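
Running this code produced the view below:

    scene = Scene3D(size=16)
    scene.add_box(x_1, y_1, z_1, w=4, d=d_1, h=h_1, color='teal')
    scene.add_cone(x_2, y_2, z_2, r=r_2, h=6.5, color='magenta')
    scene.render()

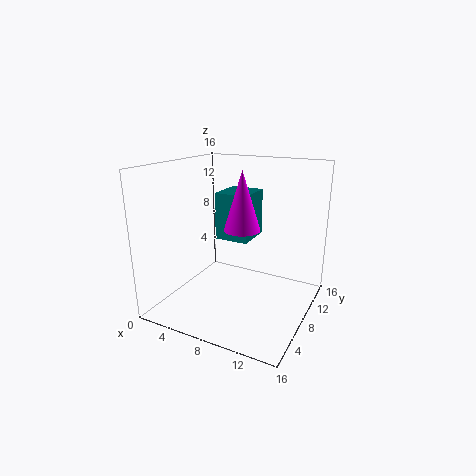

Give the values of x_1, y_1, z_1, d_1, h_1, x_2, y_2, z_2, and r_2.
x_1 = 4.5
y_1 = 9
z_1 = 7
d_1 = 4.5
h_1 = 5.5
x_2 = 8.5
y_2 = 8
z_2 = 9
r_2 = 2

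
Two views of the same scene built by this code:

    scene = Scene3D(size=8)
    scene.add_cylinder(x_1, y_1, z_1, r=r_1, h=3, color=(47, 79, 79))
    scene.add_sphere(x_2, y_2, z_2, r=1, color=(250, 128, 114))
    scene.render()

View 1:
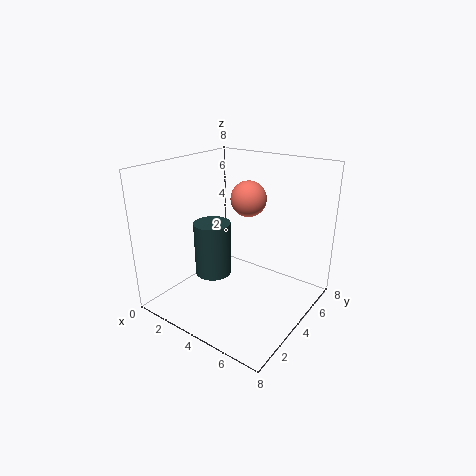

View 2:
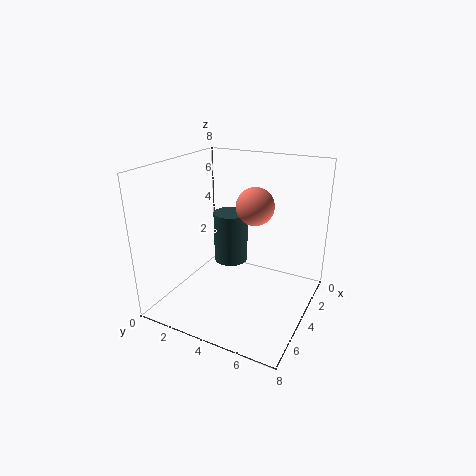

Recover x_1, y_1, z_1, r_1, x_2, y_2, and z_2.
x_1 = 3
y_1 = 3
z_1 = 2
r_1 = 1
x_2 = 4
y_2 = 5
z_2 = 6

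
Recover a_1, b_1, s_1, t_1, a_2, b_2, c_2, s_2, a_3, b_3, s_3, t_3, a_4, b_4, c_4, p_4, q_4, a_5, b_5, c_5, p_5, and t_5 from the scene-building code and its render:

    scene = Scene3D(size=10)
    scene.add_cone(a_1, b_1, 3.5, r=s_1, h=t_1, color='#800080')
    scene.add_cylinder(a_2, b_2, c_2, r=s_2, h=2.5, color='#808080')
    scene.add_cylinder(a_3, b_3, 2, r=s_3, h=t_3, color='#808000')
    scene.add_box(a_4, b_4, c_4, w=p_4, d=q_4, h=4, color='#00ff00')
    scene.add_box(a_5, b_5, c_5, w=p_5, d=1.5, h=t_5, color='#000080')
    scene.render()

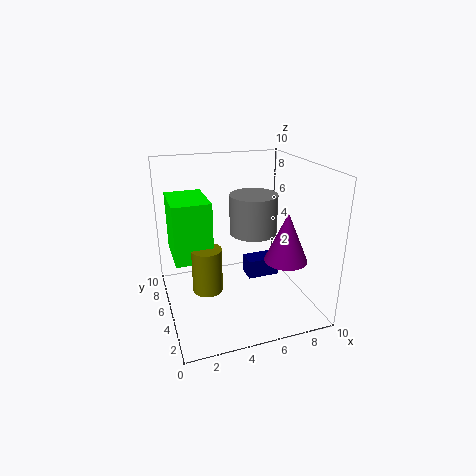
a_1 = 8; b_1 = 3.5; s_1 = 1.5; t_1 = 3.5; a_2 = 5.5; b_2 = 3.5; c_2 = 6; s_2 = 1.5; a_3 = 2.5; b_3 = 4; s_3 = 1; t_3 = 3; a_4 = 0.5; b_4 = 4; c_4 = 4; p_4 = 2.5; q_4 = 3.5; a_5 = 6.5; b_5 = 6.5; c_5 = 0.5; p_5 = 2.5; t_5 = 1.5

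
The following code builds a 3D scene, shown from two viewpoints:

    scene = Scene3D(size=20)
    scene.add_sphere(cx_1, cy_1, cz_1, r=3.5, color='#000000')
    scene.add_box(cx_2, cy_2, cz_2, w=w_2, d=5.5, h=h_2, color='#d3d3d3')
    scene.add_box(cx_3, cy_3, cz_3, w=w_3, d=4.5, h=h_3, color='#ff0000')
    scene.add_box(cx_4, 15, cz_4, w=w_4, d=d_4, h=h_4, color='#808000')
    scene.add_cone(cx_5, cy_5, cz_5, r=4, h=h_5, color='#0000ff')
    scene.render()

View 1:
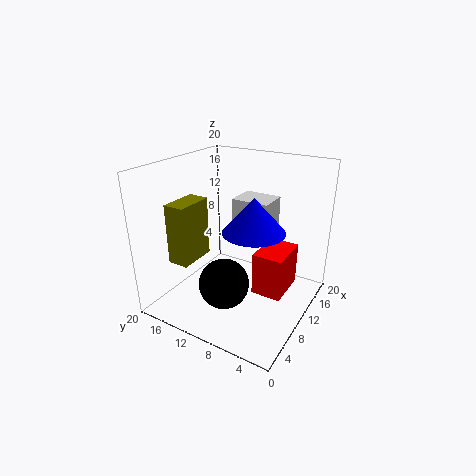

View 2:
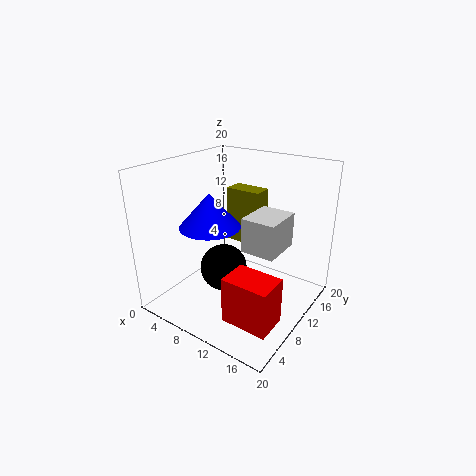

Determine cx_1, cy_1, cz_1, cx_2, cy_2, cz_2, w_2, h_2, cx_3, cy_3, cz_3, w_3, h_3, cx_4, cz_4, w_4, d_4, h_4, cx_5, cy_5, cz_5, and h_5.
cx_1 = 7
cy_1 = 10.5
cz_1 = 4
cx_2 = 12.5
cy_2 = 7
cz_2 = 10
w_2 = 4.5
h_2 = 4.5
cx_3 = 11.5
cy_3 = 4
cz_3 = 0.5
w_3 = 6.5
h_3 = 6.5
cx_4 = 4.5
cz_4 = 6.5
w_4 = 5.5
d_4 = 3
h_4 = 8.5
cx_5 = 8
cy_5 = 6.5
cz_5 = 12.5
h_5 = 4.5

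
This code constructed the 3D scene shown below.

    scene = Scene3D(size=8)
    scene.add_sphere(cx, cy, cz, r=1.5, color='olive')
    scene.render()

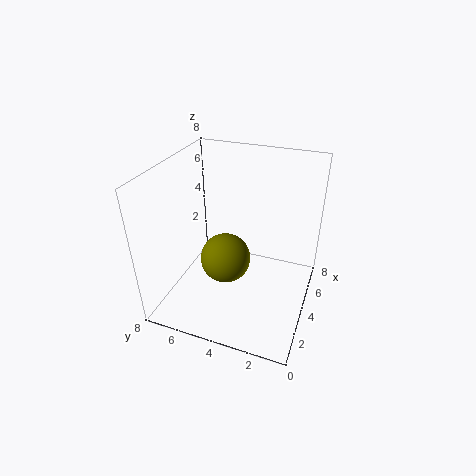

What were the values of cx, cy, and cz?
cx = 4.5
cy = 5
cz = 2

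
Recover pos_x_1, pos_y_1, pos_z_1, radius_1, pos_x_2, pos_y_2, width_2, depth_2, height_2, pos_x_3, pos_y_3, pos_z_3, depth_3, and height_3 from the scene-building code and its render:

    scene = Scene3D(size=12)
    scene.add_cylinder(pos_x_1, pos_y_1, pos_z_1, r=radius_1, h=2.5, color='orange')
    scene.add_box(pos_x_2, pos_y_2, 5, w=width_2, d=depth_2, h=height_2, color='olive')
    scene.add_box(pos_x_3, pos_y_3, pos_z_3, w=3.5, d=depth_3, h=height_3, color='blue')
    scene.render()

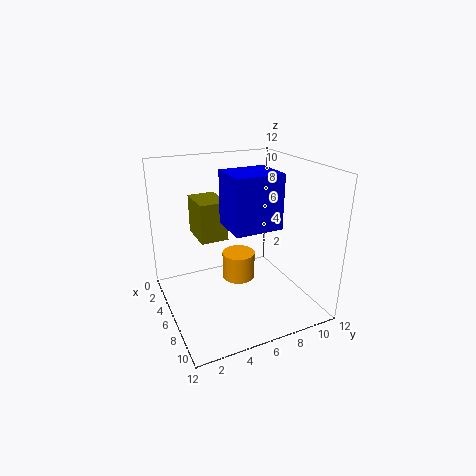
pos_x_1 = 4; pos_y_1 = 7; pos_z_1 = 1; radius_1 = 1.5; pos_x_2 = 0.5; pos_y_2 = 3.5; width_2 = 3.5; depth_2 = 2.5; height_2 = 3.5; pos_x_3 = 4.5; pos_y_3 = 5; pos_z_3 = 7; depth_3 = 4; height_3 = 4.5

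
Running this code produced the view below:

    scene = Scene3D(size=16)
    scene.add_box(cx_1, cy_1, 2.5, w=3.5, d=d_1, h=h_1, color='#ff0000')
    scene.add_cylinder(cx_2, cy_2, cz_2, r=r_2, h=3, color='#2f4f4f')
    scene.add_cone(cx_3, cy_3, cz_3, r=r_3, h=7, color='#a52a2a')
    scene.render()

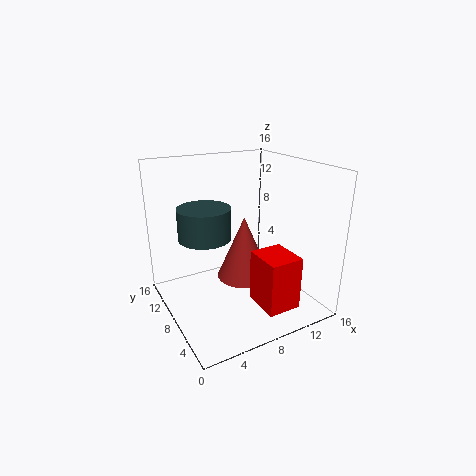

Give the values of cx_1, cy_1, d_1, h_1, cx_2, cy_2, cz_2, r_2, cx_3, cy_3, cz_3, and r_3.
cx_1 = 7.5
cy_1 = 0.5
d_1 = 4
h_1 = 5.5
cx_2 = 3
cy_2 = 5.5
cz_2 = 10
r_2 = 2.5
cx_3 = 8.5
cy_3 = 7.5
cz_3 = 3.5
r_3 = 3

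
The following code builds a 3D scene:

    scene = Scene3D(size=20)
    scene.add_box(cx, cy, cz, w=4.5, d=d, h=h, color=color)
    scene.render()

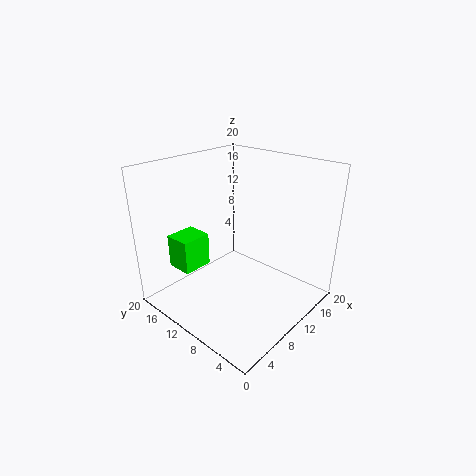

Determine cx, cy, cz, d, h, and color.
cx = 5
cy = 15.5
cz = 4
d = 4
h = 5
color = 'lime'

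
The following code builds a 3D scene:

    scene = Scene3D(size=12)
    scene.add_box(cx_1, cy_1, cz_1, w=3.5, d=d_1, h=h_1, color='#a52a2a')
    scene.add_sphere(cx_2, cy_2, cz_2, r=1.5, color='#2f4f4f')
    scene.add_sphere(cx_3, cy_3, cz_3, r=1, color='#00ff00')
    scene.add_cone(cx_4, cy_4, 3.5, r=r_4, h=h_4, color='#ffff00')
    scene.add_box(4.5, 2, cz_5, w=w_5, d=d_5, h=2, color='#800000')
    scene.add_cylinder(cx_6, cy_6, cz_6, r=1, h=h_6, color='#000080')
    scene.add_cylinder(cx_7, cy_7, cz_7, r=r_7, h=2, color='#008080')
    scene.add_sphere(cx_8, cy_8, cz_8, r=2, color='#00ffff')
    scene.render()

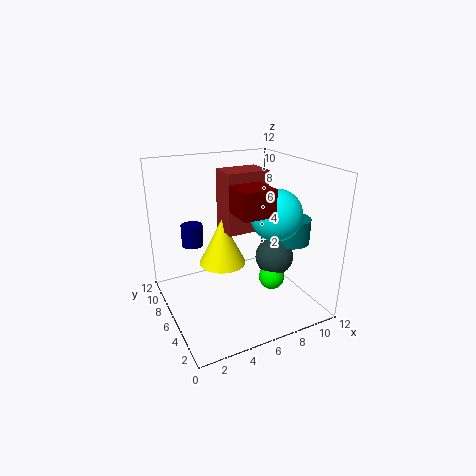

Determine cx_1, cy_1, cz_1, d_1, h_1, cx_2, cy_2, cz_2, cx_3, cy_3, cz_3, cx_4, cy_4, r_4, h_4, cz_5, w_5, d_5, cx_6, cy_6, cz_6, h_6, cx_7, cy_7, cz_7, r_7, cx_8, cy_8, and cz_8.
cx_1 = 5, cy_1 = 5.5, cz_1 = 6.5, d_1 = 2.5, h_1 = 5, cx_2 = 8, cy_2 = 3.5, cz_2 = 5, cx_3 = 7.5, cy_3 = 3, cz_3 = 3.5, cx_4 = 5, cy_4 = 7, r_4 = 2, h_4 = 4, cz_5 = 9, w_5 = 2.5, d_5 = 2.5, cx_6 = 3.5, cy_6 = 10.5, cz_6 = 4, h_6 = 2, cx_7 = 9.5, cy_7 = 3.5, cz_7 = 6, r_7 = 1.5, cx_8 = 8, cy_8 = 3.5, cz_8 = 8.5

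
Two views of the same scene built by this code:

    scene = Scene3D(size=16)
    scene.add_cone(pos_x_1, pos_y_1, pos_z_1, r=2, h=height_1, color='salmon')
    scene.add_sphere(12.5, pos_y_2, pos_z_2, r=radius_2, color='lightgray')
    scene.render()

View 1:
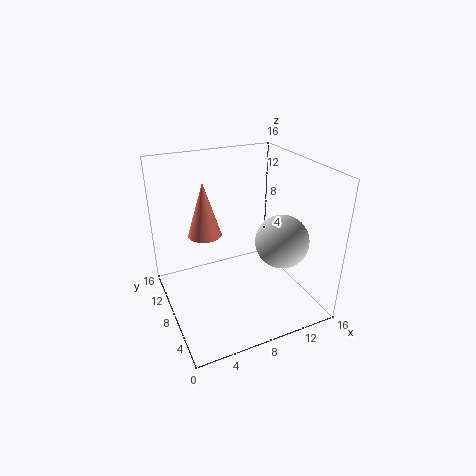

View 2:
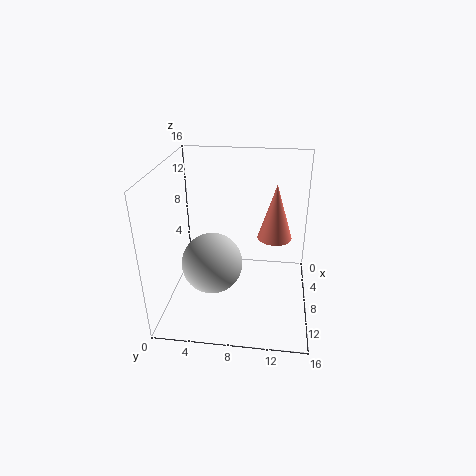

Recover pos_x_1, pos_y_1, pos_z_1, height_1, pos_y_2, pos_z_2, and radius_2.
pos_x_1 = 5.5
pos_y_1 = 12
pos_z_1 = 7
height_1 = 6.5
pos_y_2 = 6
pos_z_2 = 7.5
radius_2 = 3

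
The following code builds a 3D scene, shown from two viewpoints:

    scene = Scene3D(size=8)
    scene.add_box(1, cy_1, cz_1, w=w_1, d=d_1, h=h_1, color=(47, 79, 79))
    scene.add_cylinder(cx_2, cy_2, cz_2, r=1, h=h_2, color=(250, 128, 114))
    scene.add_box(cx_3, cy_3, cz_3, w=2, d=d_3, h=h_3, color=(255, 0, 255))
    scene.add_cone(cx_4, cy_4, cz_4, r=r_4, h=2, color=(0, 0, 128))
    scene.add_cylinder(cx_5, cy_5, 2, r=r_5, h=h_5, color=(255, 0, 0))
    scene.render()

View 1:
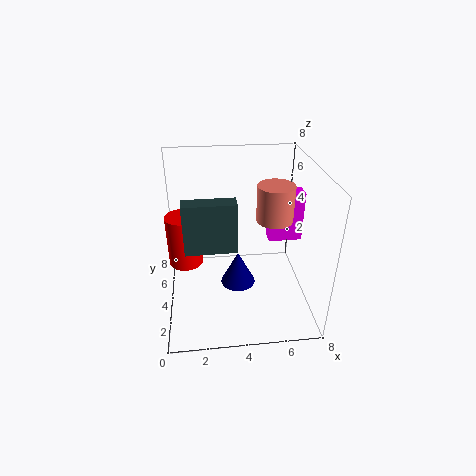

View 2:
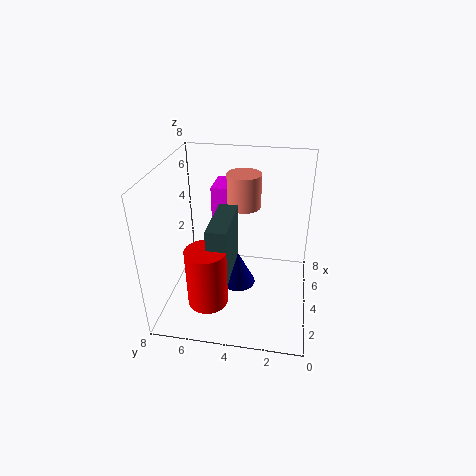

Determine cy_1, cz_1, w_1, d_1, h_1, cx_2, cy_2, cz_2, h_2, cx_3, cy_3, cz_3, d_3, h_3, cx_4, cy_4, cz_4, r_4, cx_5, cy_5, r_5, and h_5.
cy_1 = 4, cz_1 = 3, w_1 = 3, d_1 = 1, h_1 = 3, cx_2 = 6, cy_2 = 4, cz_2 = 5, h_2 = 2, cx_3 = 6, cy_3 = 5, cz_3 = 3, d_3 = 1, h_3 = 3, cx_4 = 4, cy_4 = 4, cz_4 = 1, r_4 = 1, cx_5 = 1, cy_5 = 5, r_5 = 1, h_5 = 3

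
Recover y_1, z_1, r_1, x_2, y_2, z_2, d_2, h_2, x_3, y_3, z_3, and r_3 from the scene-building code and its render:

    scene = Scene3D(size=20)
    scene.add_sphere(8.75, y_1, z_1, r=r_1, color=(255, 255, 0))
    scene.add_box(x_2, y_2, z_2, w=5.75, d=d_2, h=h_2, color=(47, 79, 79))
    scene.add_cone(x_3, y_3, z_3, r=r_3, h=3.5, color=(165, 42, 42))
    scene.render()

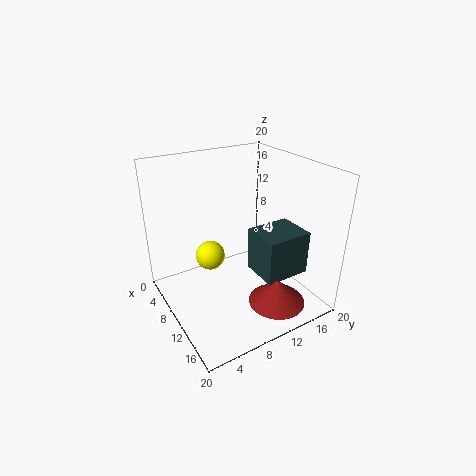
y_1 = 6.25; z_1 = 7.75; r_1 = 2; x_2 = 8.75; y_2 = 12.5; z_2 = 3.75; d_2 = 6.75; h_2 = 6.5; x_3 = 15; y_3 = 13.5; z_3 = 1; r_3 = 4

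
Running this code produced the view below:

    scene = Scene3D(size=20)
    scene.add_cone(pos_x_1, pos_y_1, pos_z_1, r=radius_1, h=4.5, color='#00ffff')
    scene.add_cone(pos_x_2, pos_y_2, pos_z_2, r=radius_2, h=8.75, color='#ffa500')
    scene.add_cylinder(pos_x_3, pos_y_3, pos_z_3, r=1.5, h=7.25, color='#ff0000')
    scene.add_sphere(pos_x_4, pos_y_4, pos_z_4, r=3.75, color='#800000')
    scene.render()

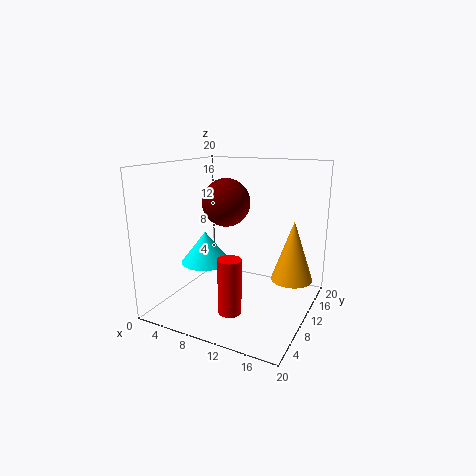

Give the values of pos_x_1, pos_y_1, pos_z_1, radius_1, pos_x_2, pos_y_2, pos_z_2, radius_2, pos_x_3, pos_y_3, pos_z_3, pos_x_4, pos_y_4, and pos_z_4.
pos_x_1 = 5.25
pos_y_1 = 9
pos_z_1 = 6
radius_1 = 3.5
pos_x_2 = 16.75
pos_y_2 = 14
pos_z_2 = 3.5
radius_2 = 3
pos_x_3 = 11.75
pos_y_3 = 4.25
pos_z_3 = 2
pos_x_4 = 5.25
pos_y_4 = 15.25
pos_z_4 = 13.5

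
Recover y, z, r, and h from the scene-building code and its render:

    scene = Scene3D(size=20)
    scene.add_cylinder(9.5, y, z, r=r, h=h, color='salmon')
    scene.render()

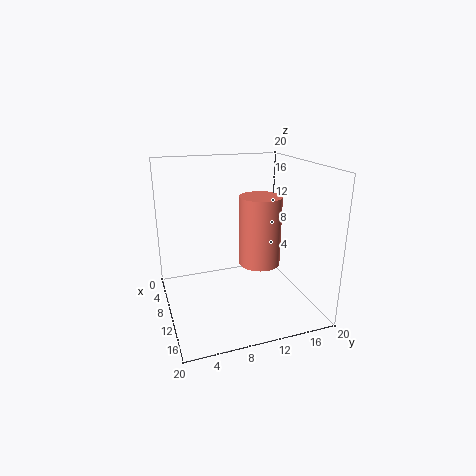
y = 13.5
z = 5.5
r = 3
h = 10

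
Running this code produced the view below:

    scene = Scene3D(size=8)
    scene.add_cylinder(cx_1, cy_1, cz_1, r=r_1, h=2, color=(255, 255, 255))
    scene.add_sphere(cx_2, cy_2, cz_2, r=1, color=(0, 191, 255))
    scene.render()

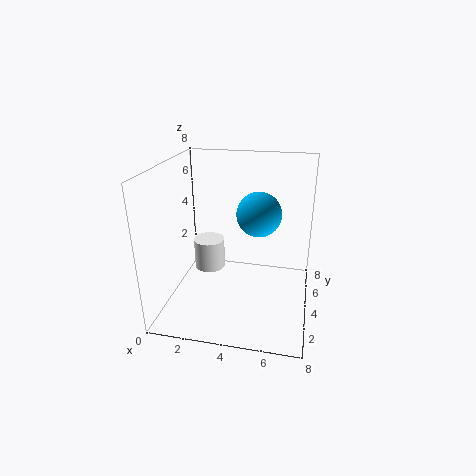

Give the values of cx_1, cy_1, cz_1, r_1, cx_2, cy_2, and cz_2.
cx_1 = 1.5, cy_1 = 6.5, cz_1 = 0.5, r_1 = 1, cx_2 = 5.5, cy_2 = 1.5, cz_2 = 6.5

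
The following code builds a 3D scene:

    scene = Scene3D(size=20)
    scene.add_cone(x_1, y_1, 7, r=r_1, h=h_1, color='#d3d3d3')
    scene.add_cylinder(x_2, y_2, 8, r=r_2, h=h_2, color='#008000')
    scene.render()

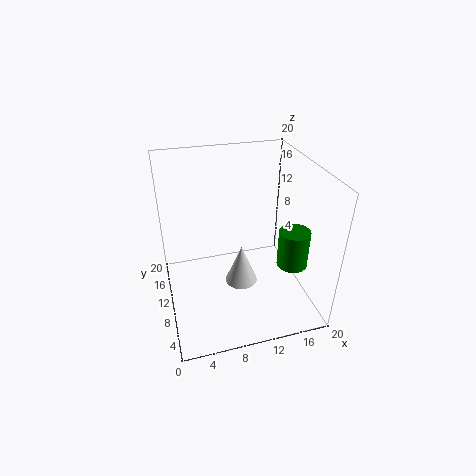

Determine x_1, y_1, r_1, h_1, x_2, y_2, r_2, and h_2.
x_1 = 9
y_1 = 5
r_1 = 2
h_1 = 5
x_2 = 16
y_2 = 5
r_2 = 2
h_2 = 5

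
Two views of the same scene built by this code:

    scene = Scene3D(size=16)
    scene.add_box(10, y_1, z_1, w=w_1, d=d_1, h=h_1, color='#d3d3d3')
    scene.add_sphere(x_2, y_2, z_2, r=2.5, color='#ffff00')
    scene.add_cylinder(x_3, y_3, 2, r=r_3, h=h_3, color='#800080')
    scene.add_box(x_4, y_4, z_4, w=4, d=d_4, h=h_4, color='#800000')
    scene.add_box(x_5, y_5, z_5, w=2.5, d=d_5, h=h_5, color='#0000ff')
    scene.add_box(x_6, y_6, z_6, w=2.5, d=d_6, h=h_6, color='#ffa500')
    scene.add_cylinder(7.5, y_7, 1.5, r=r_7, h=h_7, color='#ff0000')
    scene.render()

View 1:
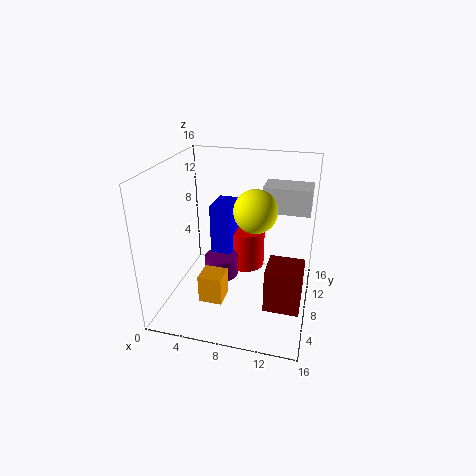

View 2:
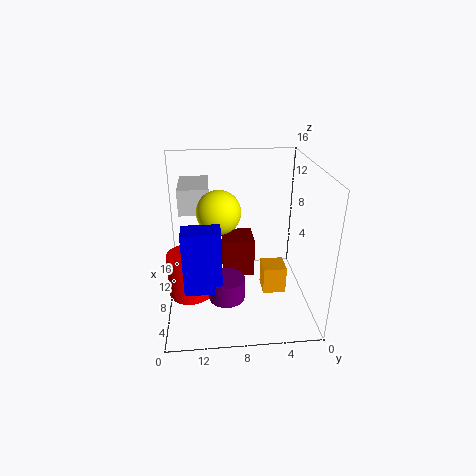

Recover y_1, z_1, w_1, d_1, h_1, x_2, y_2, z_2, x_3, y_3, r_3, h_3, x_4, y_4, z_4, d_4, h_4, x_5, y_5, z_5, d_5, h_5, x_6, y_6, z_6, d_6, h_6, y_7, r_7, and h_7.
y_1 = 11, z_1 = 10, w_1 = 5.5, d_1 = 3.5, h_1 = 3, x_2 = 9.5, y_2 = 10, z_2 = 10.5, x_3 = 5.5, y_3 = 9.5, r_3 = 2, h_3 = 2.5, x_4 = 11.5, y_4 = 5.5, z_4 = 0.5, d_4 = 4, h_4 = 5, x_5 = 4, y_5 = 10, z_5 = 3.5, d_5 = 4, h_5 = 7, x_6 = 5, y_6 = 3, z_6 = 2.5, d_6 = 2.5, h_6 = 3, y_7 = 13.5, r_7 = 2.5, h_7 = 5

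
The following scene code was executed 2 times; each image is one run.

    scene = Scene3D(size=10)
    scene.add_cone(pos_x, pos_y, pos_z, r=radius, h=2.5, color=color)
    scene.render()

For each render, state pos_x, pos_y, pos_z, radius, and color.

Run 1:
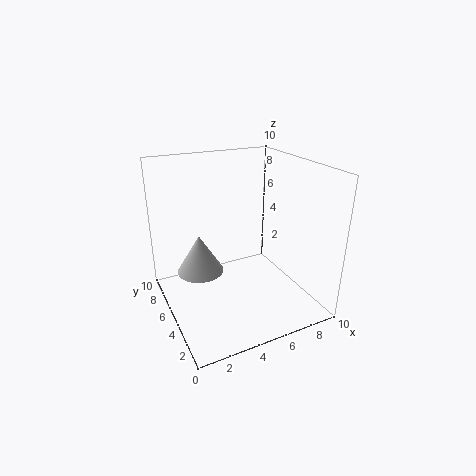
pos_x = 2
pos_y = 4.5
pos_z = 3.5
radius = 1.5
color = 'lightgray'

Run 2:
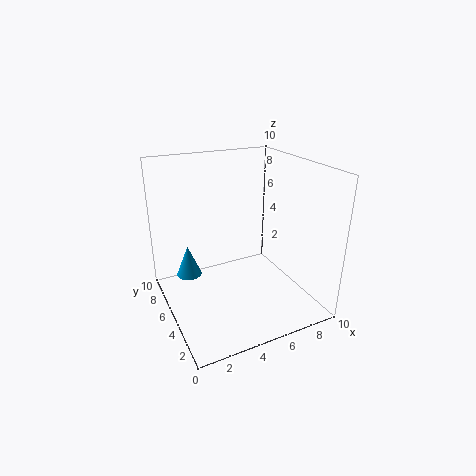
pos_x = 2.5
pos_y = 9
pos_z = 0.5
radius = 1
color = 'deepskyblue'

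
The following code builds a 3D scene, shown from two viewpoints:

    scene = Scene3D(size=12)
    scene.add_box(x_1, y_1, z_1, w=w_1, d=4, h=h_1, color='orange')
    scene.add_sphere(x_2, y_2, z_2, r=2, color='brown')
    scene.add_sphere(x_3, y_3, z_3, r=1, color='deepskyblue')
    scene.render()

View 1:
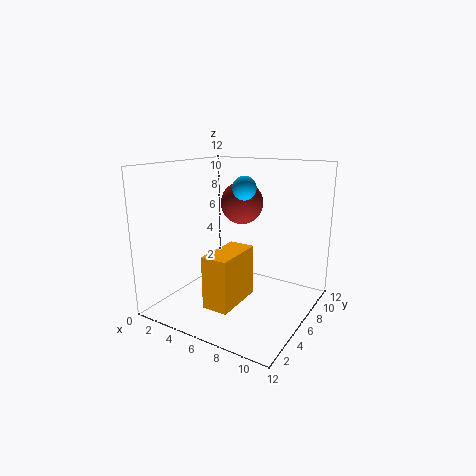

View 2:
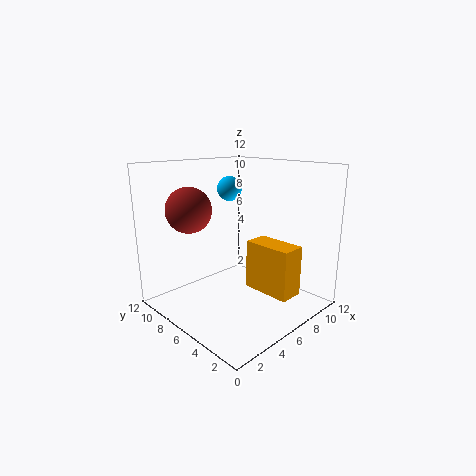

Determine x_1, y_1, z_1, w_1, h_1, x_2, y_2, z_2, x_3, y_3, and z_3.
x_1 = 6, y_1 = 1, z_1 = 2, w_1 = 2, h_1 = 4, x_2 = 4, y_2 = 10, z_2 = 8, x_3 = 6, y_3 = 7, z_3 = 10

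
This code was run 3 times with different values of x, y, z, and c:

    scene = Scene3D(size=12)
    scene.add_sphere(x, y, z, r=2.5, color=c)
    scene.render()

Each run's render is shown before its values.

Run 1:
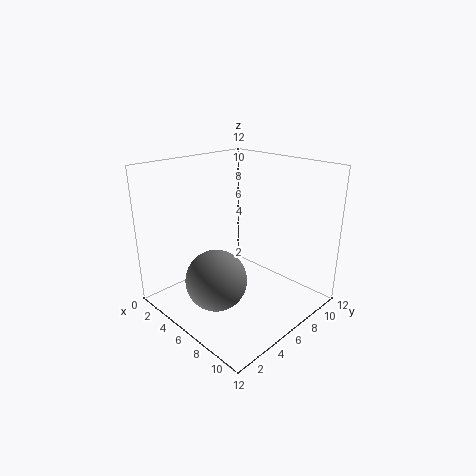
x = 6, y = 3.5, z = 3, c = 'gray'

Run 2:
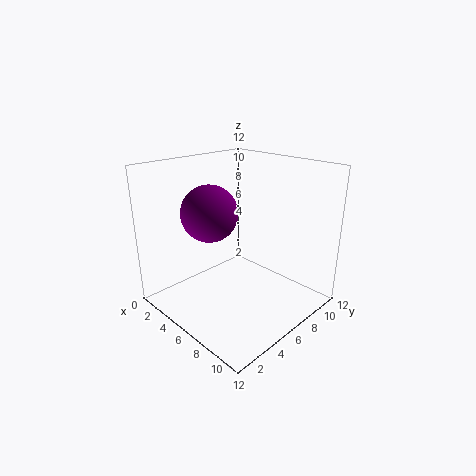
x = 3, y = 5.5, z = 7.5, c = 'purple'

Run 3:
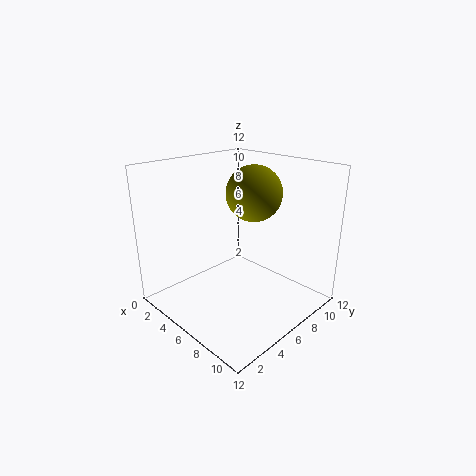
x = 5, y = 9, z = 9, c = 'olive'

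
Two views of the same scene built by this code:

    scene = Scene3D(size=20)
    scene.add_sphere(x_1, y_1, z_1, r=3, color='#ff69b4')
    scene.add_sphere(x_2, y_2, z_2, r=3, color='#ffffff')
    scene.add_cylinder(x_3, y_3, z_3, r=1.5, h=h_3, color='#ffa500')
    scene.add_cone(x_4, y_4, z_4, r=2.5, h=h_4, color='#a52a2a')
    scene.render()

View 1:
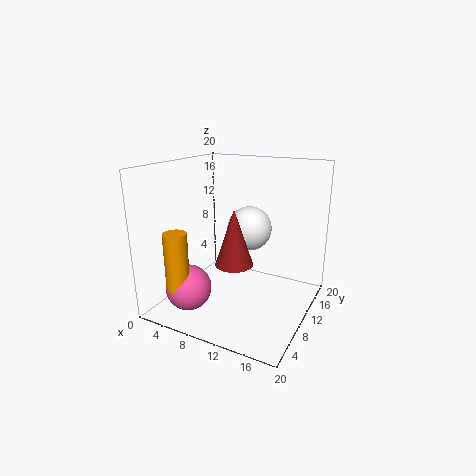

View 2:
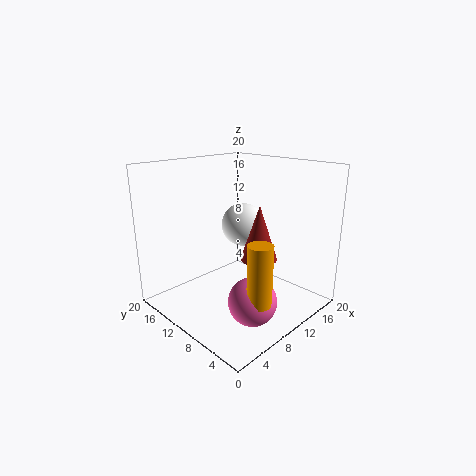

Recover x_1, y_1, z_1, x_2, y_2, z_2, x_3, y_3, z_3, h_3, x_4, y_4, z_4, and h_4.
x_1 = 6
y_1 = 3.5
z_1 = 4.5
x_2 = 11.5
y_2 = 10.5
z_2 = 11.5
x_3 = 5.5
y_3 = 2
z_3 = 5
h_3 = 7.5
x_4 = 11
y_4 = 7
z_4 = 7.5
h_4 = 7.5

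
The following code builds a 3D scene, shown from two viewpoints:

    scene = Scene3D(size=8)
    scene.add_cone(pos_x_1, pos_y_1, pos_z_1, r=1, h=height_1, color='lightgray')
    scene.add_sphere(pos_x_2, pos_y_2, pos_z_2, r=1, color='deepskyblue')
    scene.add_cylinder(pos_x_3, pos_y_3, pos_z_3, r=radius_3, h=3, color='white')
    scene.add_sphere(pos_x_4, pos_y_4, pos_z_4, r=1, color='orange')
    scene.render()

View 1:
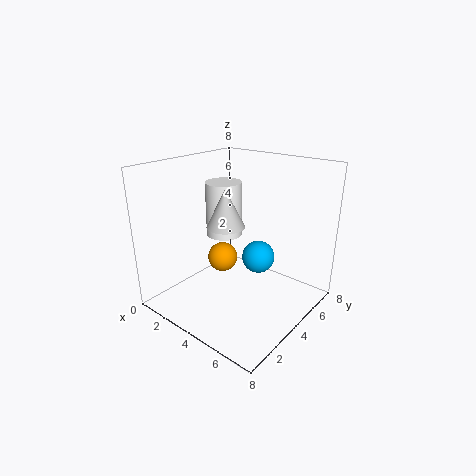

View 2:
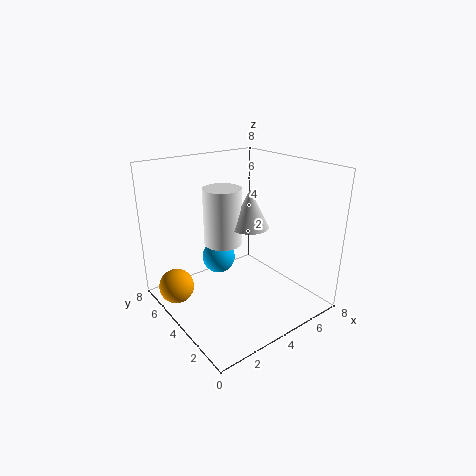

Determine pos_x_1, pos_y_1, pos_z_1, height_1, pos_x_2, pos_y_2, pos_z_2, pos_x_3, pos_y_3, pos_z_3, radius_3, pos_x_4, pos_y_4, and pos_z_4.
pos_x_1 = 4, pos_y_1 = 3, pos_z_1 = 5, height_1 = 2, pos_x_2 = 4, pos_y_2 = 6, pos_z_2 = 2, pos_x_3 = 3, pos_y_3 = 4, pos_z_3 = 4, radius_3 = 1, pos_x_4 = 1, pos_y_4 = 6, pos_z_4 = 1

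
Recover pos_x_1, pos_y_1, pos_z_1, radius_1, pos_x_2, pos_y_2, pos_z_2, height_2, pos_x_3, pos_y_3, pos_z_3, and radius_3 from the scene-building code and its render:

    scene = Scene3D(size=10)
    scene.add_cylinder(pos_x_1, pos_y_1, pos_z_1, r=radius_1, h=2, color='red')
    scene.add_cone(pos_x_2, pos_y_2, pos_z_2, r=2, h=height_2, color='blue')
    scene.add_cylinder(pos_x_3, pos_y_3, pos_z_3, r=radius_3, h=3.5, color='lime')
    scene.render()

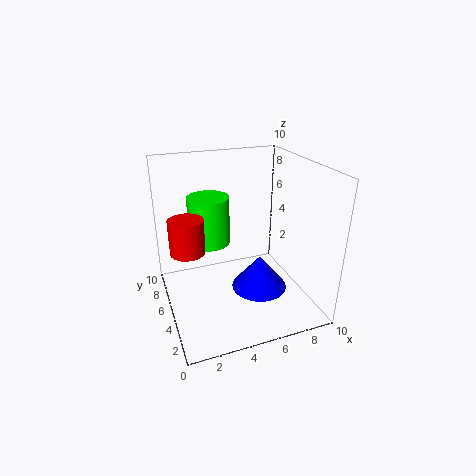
pos_x_1 = 1, pos_y_1 = 2.5, pos_z_1 = 6, radius_1 = 1, pos_x_2 = 6.5, pos_y_2 = 4.5, pos_z_2 = 1, height_2 = 2.5, pos_x_3 = 3.5, pos_y_3 = 7, pos_z_3 = 4, radius_3 = 1.5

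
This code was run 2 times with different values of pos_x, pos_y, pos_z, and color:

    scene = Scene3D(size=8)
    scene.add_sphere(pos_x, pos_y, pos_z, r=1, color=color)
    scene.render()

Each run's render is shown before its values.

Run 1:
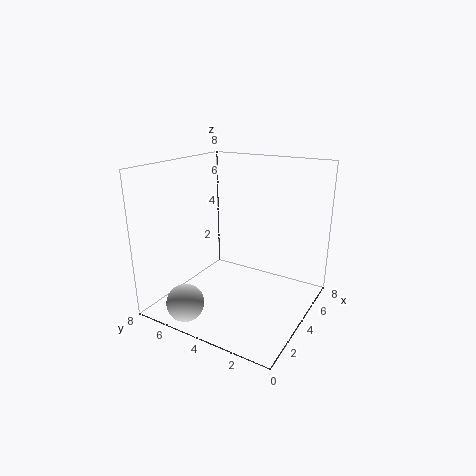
pos_x = 1
pos_y = 5.5
pos_z = 1
color = 'lightgray'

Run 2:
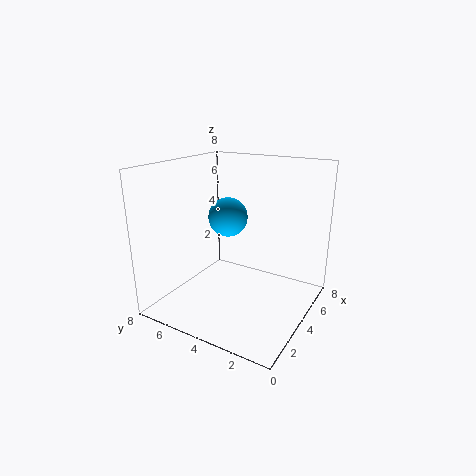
pos_x = 3
pos_y = 4
pos_z = 5.5
color = 'deepskyblue'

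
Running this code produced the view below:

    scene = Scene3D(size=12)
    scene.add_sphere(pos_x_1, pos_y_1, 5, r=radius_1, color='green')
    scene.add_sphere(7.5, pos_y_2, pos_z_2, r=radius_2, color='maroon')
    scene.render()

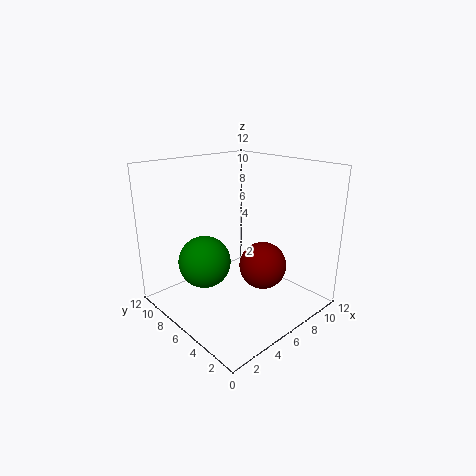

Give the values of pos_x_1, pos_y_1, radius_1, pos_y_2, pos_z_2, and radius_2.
pos_x_1 = 2.5, pos_y_1 = 6, radius_1 = 2, pos_y_2 = 4.5, pos_z_2 = 3.5, radius_2 = 2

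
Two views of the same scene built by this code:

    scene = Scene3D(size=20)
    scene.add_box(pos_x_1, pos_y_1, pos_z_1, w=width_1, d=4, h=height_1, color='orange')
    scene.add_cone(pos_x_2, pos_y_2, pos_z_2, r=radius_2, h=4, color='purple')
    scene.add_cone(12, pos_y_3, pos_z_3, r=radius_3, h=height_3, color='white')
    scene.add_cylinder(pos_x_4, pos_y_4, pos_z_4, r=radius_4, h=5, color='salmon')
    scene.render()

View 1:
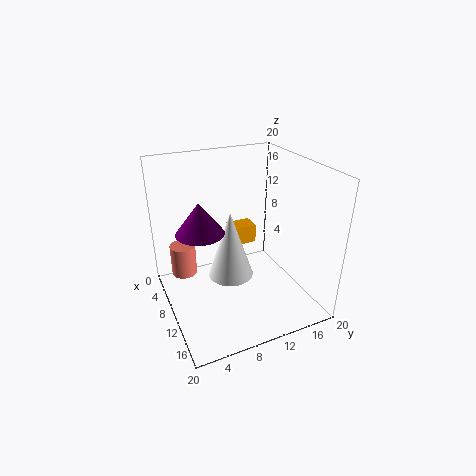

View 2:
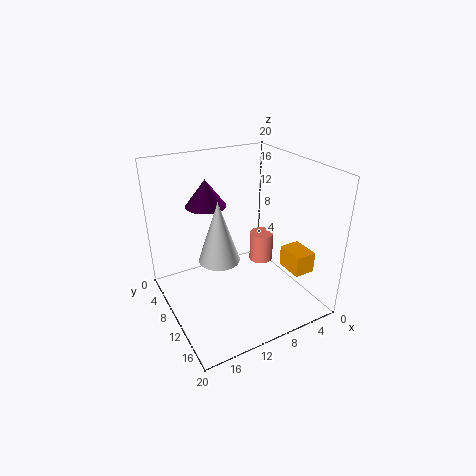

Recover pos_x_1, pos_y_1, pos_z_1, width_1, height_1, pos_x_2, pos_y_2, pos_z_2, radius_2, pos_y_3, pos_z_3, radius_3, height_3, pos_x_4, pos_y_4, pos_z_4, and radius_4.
pos_x_1 = 1
pos_y_1 = 12
pos_z_1 = 5
width_1 = 3
height_1 = 3
pos_x_2 = 12
pos_y_2 = 4
pos_z_2 = 13
radius_2 = 3
pos_y_3 = 8
pos_z_3 = 6
radius_3 = 3
height_3 = 9
pos_x_4 = 2
pos_y_4 = 4
pos_z_4 = 1
radius_4 = 2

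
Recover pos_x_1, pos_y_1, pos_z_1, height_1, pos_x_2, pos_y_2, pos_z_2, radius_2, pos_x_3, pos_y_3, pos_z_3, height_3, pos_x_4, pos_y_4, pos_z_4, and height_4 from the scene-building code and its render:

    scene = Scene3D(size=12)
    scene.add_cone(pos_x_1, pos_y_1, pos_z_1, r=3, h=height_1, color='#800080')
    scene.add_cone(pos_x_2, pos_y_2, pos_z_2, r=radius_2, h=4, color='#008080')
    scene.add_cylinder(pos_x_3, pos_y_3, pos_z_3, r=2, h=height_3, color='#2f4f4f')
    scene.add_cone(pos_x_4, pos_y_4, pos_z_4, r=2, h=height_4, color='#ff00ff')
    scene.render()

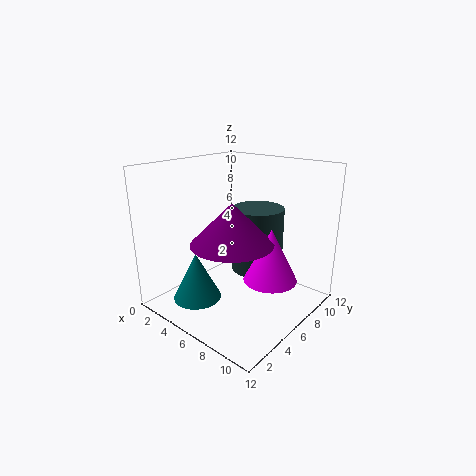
pos_x_1 = 8, pos_y_1 = 3, pos_z_1 = 7, height_1 = 3, pos_x_2 = 4, pos_y_2 = 3, pos_z_2 = 1, radius_2 = 2, pos_x_3 = 8, pos_y_3 = 6, pos_z_3 = 4, height_3 = 5, pos_x_4 = 10, pos_y_4 = 5, pos_z_4 = 4, height_4 = 4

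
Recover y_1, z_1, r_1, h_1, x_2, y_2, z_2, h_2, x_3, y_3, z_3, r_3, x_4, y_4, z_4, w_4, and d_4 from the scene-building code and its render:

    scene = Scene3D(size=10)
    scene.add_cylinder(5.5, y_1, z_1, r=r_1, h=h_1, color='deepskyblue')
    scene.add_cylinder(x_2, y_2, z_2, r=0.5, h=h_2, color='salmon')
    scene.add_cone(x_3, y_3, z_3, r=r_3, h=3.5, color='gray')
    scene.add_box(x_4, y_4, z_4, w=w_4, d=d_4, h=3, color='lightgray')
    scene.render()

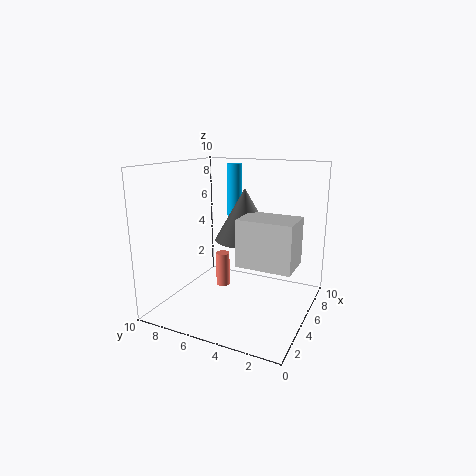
y_1 = 5.5; z_1 = 5; r_1 = 0.5; h_1 = 5; x_2 = 5.5; y_2 = 6.5; z_2 = 1; h_2 = 2.5; x_3 = 5; y_3 = 4.5; z_3 = 5; r_3 = 2; x_4 = 2.5; y_4 = 0.5; z_4 = 4; w_4 = 2.5; d_4 = 3.5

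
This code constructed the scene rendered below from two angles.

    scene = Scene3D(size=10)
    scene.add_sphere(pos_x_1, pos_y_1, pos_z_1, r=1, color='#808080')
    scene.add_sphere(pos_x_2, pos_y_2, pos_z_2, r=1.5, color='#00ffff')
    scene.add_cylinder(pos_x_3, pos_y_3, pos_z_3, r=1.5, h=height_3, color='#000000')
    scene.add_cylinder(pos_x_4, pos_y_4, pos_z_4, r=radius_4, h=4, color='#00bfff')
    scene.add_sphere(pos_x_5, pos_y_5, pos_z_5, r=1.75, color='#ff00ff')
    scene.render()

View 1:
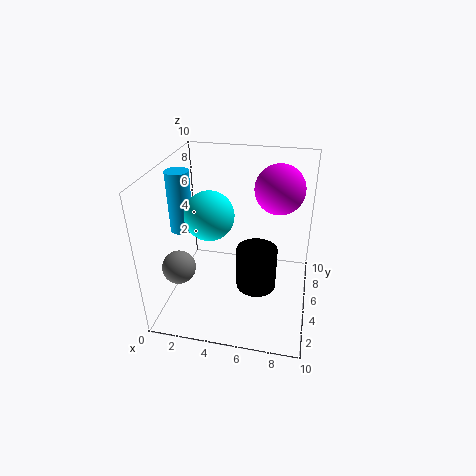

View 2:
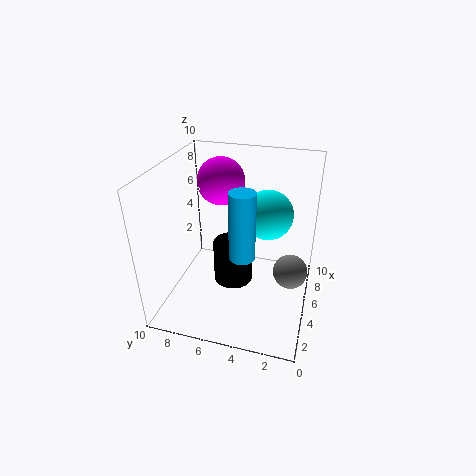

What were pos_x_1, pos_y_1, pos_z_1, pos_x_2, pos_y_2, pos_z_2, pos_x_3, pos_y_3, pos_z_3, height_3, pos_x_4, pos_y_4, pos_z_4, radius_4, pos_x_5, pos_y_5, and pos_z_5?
pos_x_1 = 2.25
pos_y_1 = 1
pos_z_1 = 5
pos_x_2 = 3.75
pos_y_2 = 2.75
pos_z_2 = 7.75
pos_x_3 = 6.25
pos_y_3 = 5.75
pos_z_3 = 0.5
height_3 = 3.25
pos_x_4 = 1.5
pos_y_4 = 3.75
pos_z_4 = 6
radius_4 = 0.75
pos_x_5 = 7.5
pos_y_5 = 7
pos_z_5 = 8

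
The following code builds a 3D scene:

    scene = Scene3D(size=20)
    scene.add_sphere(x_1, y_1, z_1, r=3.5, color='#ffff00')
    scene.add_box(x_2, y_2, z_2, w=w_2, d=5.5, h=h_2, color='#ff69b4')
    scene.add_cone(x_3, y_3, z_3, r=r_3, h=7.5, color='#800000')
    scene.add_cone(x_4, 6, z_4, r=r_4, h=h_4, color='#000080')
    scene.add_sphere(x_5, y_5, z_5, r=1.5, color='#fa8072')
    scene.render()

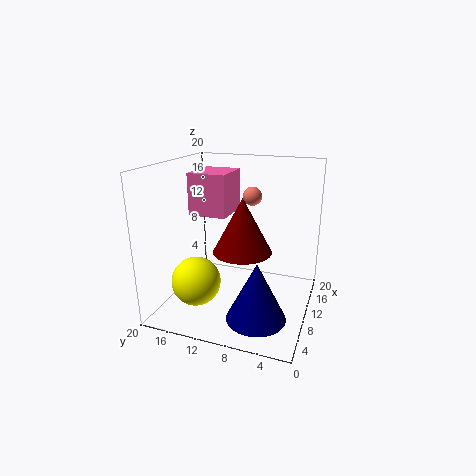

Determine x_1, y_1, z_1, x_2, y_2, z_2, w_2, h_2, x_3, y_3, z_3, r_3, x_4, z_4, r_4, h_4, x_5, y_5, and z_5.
x_1 = 7.5
y_1 = 15.5
z_1 = 3.5
x_2 = 10
y_2 = 12
z_2 = 12.5
w_2 = 6.5
h_2 = 6
x_3 = 9
y_3 = 9
z_3 = 8.5
r_3 = 4
x_4 = 6
z_4 = 0.5
r_4 = 4
h_4 = 8
x_5 = 18
y_5 = 10.5
z_5 = 14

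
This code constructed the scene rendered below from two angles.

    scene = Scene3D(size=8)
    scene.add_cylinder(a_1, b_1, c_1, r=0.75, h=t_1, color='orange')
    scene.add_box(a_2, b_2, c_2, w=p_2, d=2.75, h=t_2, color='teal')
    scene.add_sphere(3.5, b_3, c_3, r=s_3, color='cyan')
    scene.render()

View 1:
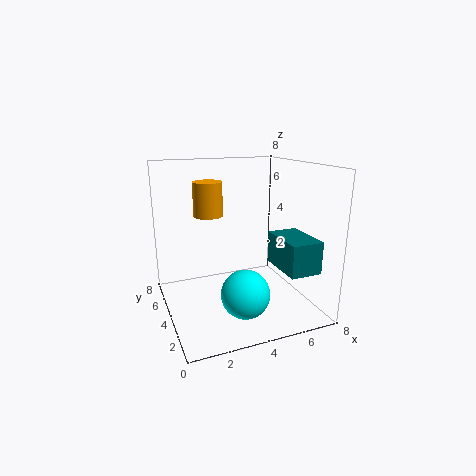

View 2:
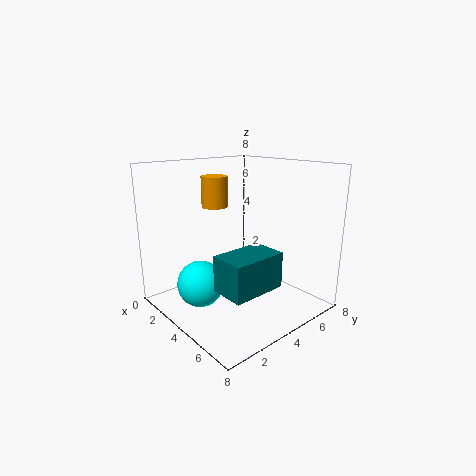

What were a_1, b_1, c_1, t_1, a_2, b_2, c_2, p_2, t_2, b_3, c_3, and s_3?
a_1 = 2.25
b_1 = 3.75
c_1 = 5.5
t_1 = 1.75
a_2 = 5.75
b_2 = 1
c_2 = 2.5
p_2 = 1.75
t_2 = 1.75
b_3 = 1.75
c_3 = 1.75
s_3 = 1.25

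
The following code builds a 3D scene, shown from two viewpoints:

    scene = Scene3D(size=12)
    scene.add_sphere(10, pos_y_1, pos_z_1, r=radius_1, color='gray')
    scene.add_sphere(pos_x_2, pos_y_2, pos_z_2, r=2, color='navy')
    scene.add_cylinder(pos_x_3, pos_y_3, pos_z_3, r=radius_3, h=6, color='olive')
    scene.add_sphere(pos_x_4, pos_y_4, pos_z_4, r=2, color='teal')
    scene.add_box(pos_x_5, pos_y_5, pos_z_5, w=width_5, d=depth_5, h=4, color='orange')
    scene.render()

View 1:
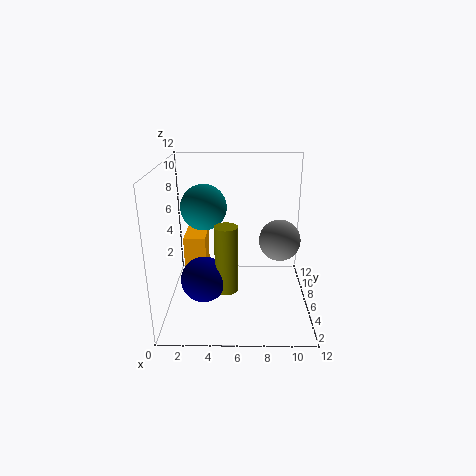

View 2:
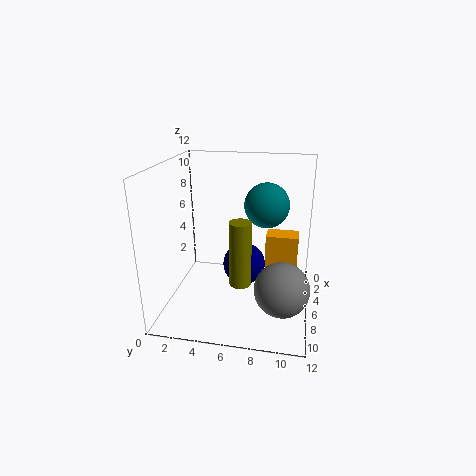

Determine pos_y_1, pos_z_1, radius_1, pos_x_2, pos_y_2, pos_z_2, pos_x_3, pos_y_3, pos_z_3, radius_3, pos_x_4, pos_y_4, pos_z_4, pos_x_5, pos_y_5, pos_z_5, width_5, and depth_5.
pos_y_1 = 10, pos_z_1 = 4, radius_1 = 2, pos_x_2 = 3, pos_y_2 = 6, pos_z_2 = 2, pos_x_3 = 5, pos_y_3 = 6, pos_z_3 = 1, radius_3 = 1, pos_x_4 = 3, pos_y_4 = 8, pos_z_4 = 8, pos_x_5 = 1, pos_y_5 = 8, pos_z_5 = 1, width_5 = 2, depth_5 = 3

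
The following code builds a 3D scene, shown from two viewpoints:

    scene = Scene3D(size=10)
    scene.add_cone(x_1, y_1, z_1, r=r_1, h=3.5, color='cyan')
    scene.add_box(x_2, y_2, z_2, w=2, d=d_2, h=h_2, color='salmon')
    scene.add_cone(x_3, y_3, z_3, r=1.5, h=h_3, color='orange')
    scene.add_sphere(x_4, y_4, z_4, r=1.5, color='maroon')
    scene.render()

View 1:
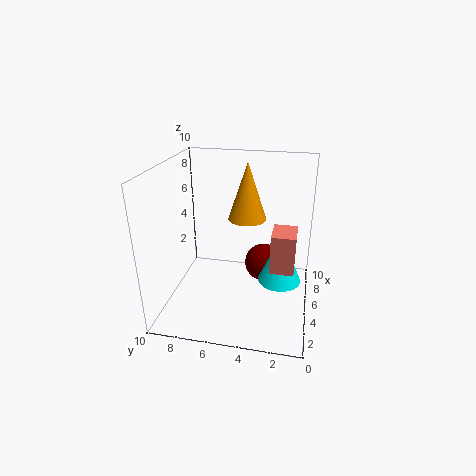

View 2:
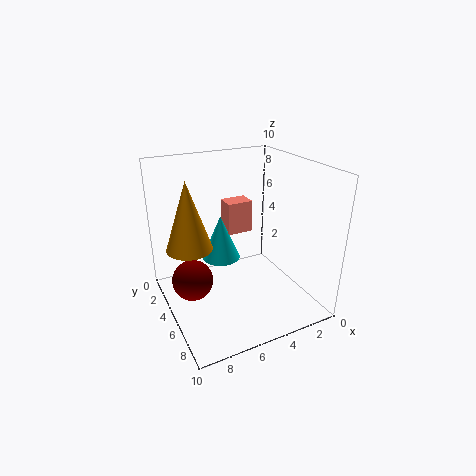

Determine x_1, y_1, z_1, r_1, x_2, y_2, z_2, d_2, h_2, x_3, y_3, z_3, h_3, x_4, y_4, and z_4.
x_1 = 5
y_1 = 2
z_1 = 2
r_1 = 1.5
x_2 = 2.5
y_2 = 1
z_2 = 4
d_2 = 1.5
h_2 = 2.5
x_3 = 8.5
y_3 = 5
z_3 = 5
h_3 = 4.5
x_4 = 8
y_4 = 3.5
z_4 = 1.5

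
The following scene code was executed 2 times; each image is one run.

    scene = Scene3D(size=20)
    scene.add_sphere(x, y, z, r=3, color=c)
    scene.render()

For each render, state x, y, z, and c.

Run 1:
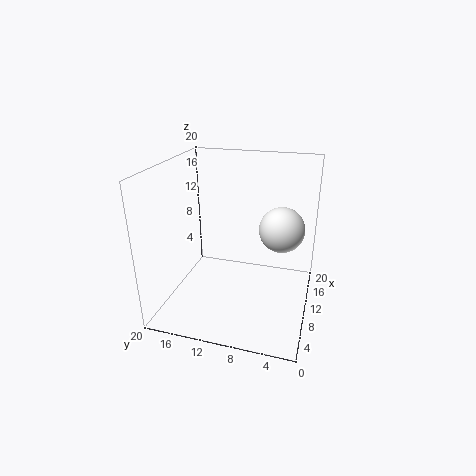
x = 10, y = 4, z = 12, c = 'white'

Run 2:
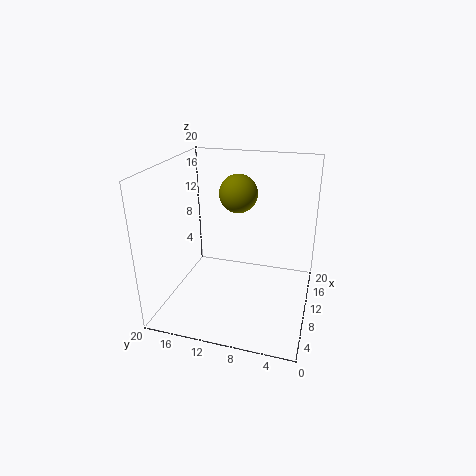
x = 17, y = 12, z = 14, c = 'olive'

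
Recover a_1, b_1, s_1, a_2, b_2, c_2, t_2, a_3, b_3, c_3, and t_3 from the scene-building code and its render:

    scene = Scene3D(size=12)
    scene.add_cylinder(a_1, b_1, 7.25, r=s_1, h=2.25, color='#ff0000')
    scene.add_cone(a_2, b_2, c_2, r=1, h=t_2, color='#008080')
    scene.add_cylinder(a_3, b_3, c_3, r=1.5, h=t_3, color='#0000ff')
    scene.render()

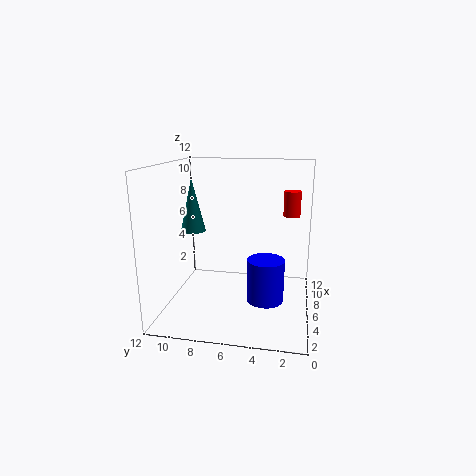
a_1 = 9.25; b_1 = 1.75; s_1 = 0.75; a_2 = 5; b_2 = 9.5; c_2 = 6.75; t_2 = 4.25; a_3 = 4.75; b_3 = 3.5; c_3 = 1.25; t_3 = 3.5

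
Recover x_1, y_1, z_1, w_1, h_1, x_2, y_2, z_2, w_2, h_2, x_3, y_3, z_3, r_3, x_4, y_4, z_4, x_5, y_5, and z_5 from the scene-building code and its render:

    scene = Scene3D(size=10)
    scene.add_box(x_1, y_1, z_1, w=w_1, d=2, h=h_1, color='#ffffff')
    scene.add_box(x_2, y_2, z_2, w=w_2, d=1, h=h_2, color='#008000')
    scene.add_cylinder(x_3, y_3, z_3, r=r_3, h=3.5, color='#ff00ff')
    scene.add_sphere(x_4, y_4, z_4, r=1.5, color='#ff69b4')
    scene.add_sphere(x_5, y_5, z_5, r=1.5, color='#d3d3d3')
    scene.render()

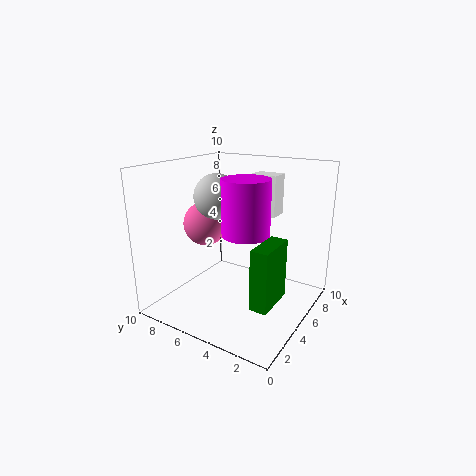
x_1 = 7.5; y_1 = 3.5; z_1 = 6; w_1 = 1.5; h_1 = 3; x_2 = 0.5; y_2 = 0.5; z_2 = 3; w_2 = 2.5; h_2 = 3.5; x_3 = 3.5; y_3 = 3.5; z_3 = 6; r_3 = 1.5; x_4 = 4; y_4 = 7; z_4 = 6; x_5 = 4; y_5 = 6; z_5 = 8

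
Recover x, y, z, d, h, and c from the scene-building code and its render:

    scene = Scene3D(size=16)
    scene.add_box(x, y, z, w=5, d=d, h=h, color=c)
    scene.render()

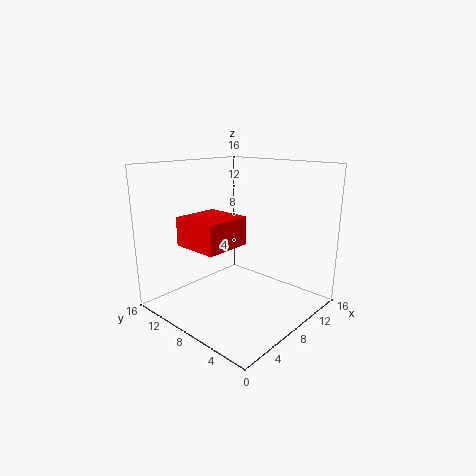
x = 2, y = 6, z = 8, d = 5, h = 3, c = 'red'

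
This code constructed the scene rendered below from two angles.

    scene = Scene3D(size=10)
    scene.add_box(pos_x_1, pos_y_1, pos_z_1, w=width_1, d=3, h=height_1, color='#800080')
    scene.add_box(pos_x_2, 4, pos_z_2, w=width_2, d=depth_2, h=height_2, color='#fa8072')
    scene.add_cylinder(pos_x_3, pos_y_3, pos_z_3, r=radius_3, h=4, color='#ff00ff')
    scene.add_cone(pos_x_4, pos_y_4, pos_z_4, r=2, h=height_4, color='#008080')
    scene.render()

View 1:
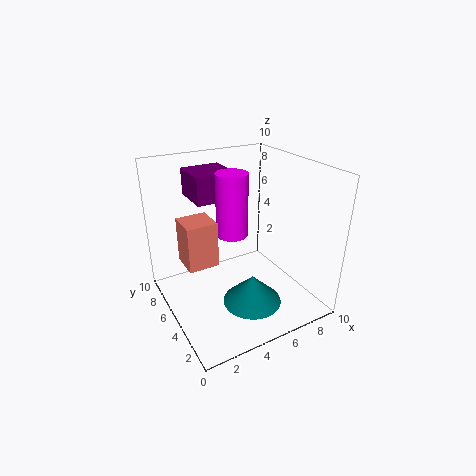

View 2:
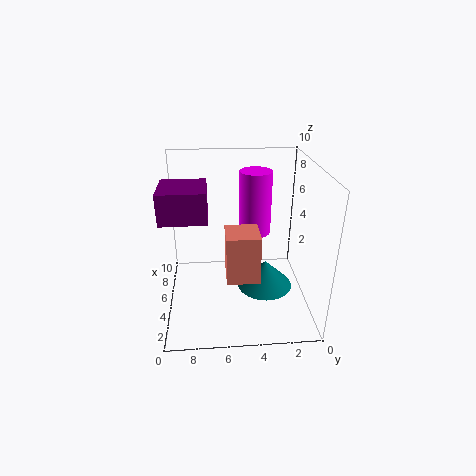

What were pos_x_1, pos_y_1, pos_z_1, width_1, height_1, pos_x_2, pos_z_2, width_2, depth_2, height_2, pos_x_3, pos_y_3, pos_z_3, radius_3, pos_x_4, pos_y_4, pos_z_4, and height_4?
pos_x_1 = 3; pos_y_1 = 7; pos_z_1 = 7; width_1 = 3; height_1 = 2; pos_x_2 = 1; pos_z_2 = 4; width_2 = 2; depth_2 = 2; height_2 = 3; pos_x_3 = 4; pos_y_3 = 4; pos_z_3 = 6; radius_3 = 1; pos_x_4 = 5; pos_y_4 = 3; pos_z_4 = 1; height_4 = 2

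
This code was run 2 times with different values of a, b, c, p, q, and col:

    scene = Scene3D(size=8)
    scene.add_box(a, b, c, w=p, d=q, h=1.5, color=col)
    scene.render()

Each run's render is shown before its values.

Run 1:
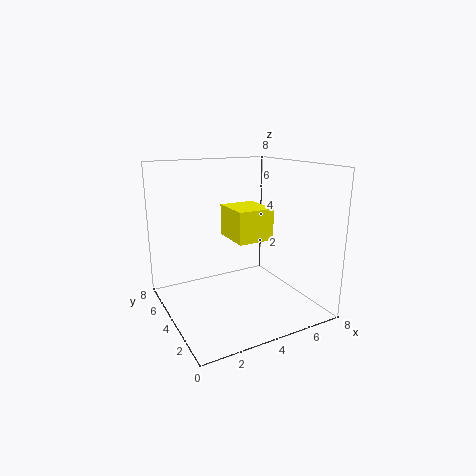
a = 2.5, b = 1, c = 4.75, p = 1.75, q = 2, col = 'yellow'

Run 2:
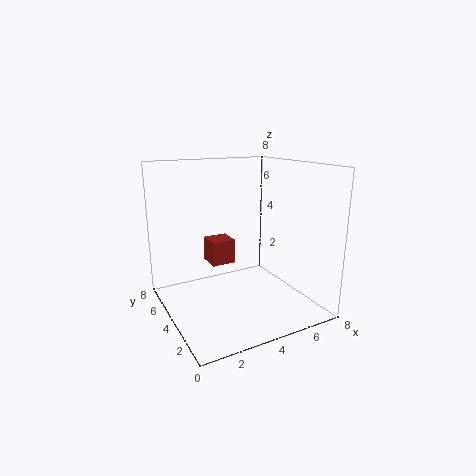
a = 3.25, b = 5.75, c = 1.75, p = 1.5, q = 1.5, col = 'brown'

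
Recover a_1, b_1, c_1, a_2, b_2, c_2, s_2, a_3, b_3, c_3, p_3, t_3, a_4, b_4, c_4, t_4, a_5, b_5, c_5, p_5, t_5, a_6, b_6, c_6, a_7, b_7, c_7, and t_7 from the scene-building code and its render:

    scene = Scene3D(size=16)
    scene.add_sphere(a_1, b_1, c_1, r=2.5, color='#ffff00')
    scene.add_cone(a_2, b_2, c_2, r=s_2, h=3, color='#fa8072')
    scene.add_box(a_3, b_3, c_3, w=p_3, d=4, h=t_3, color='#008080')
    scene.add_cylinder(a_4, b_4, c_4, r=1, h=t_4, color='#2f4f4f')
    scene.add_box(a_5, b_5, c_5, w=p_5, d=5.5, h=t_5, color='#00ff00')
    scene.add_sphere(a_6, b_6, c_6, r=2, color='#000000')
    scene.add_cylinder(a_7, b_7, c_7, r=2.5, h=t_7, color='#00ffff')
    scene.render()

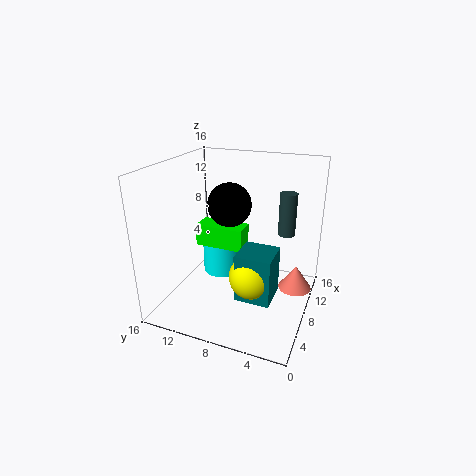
a_1 = 7
b_1 = 6
c_1 = 4
a_2 = 12
b_2 = 2
c_2 = 0.5
s_2 = 2
a_3 = 5.5
b_3 = 3.5
c_3 = 1.5
p_3 = 4
t_3 = 5.5
a_4 = 12
b_4 = 3.5
c_4 = 7.5
t_4 = 5
a_5 = 7.5
b_5 = 7.5
c_5 = 6.5
p_5 = 2.5
t_5 = 2.5
a_6 = 3.5
b_6 = 7
c_6 = 13.5
a_7 = 11.5
b_7 = 11.5
c_7 = 1.5
t_7 = 5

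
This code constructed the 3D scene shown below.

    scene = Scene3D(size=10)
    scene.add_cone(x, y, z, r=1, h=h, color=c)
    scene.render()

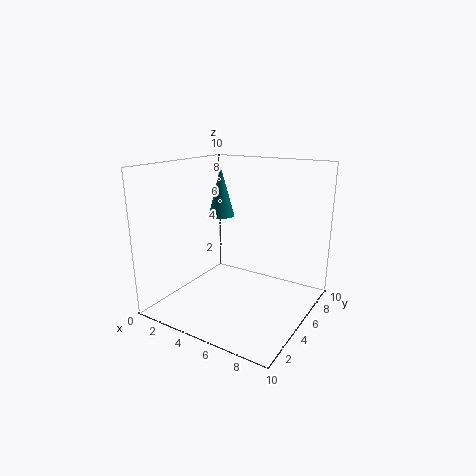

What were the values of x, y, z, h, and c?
x = 2.25; y = 7; z = 5.75; h = 3.75; c = 'teal'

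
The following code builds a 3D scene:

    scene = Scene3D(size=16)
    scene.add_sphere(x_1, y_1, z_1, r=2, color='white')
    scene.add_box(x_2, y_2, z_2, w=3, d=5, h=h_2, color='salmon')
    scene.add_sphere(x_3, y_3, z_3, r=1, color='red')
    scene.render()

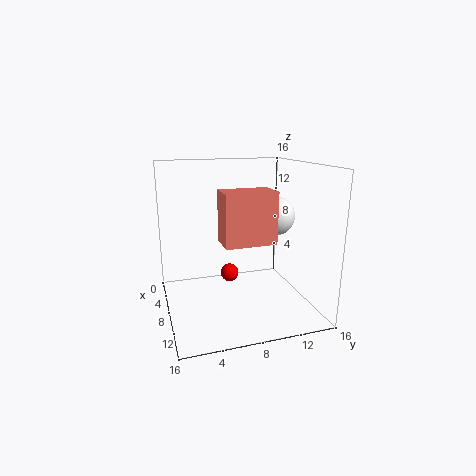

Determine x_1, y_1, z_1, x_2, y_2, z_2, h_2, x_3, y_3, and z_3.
x_1 = 11, y_1 = 11, z_1 = 11, x_2 = 11, y_2 = 5, z_2 = 9, h_2 = 5, x_3 = 8, y_3 = 7, z_3 = 4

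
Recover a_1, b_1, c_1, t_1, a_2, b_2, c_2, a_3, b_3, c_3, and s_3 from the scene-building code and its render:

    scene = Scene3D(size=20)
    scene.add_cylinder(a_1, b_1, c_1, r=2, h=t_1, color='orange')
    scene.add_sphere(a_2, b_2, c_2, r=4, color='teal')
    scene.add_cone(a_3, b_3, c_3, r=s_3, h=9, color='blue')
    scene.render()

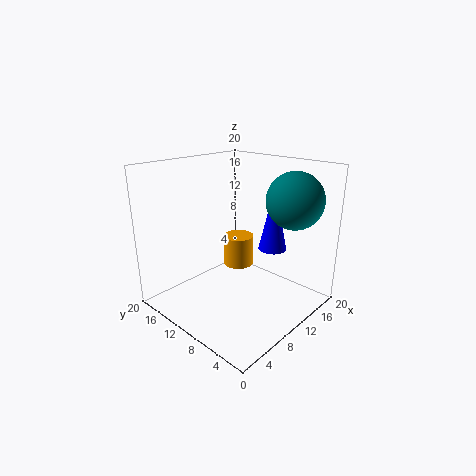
a_1 = 9; b_1 = 9; c_1 = 7; t_1 = 4; a_2 = 16; b_2 = 5; c_2 = 15; a_3 = 14; b_3 = 7; c_3 = 8; s_3 = 2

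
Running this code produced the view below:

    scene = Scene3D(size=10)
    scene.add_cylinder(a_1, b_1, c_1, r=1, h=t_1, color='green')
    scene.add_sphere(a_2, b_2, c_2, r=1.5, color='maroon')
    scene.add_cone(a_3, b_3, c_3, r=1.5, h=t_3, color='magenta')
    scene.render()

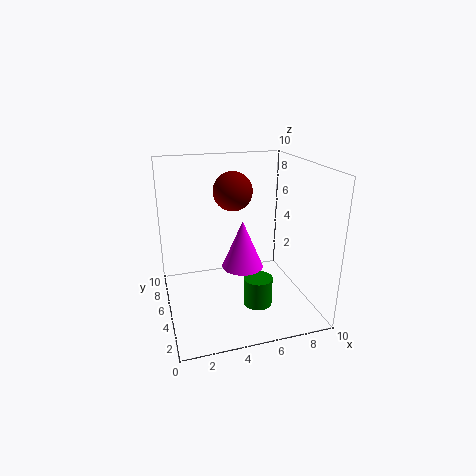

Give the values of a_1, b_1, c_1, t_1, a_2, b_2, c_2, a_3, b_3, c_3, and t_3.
a_1 = 6; b_1 = 3.5; c_1 = 0.5; t_1 = 2; a_2 = 5.5; b_2 = 8; c_2 = 7.5; a_3 = 5.5; b_3 = 5.5; c_3 = 2.5; t_3 = 3.5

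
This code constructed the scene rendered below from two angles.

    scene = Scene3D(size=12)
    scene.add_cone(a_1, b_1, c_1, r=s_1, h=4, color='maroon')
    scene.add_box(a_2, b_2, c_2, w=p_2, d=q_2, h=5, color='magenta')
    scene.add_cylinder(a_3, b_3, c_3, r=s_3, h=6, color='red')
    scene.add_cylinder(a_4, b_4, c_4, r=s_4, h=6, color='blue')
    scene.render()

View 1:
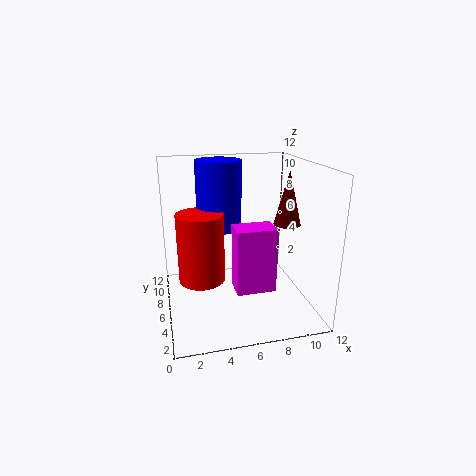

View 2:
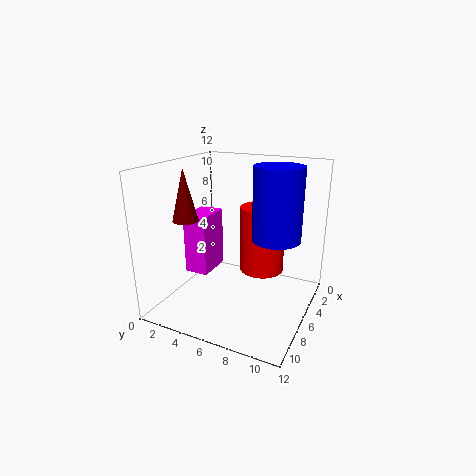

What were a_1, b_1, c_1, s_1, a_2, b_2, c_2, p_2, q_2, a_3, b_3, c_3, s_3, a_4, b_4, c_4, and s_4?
a_1 = 9, b_1 = 3, c_1 = 8, s_1 = 1, a_2 = 5, b_2 = 2, c_2 = 3, p_2 = 3, q_2 = 2, a_3 = 3, b_3 = 7, c_3 = 2, s_3 = 2, a_4 = 5, b_4 = 9, c_4 = 6, s_4 = 2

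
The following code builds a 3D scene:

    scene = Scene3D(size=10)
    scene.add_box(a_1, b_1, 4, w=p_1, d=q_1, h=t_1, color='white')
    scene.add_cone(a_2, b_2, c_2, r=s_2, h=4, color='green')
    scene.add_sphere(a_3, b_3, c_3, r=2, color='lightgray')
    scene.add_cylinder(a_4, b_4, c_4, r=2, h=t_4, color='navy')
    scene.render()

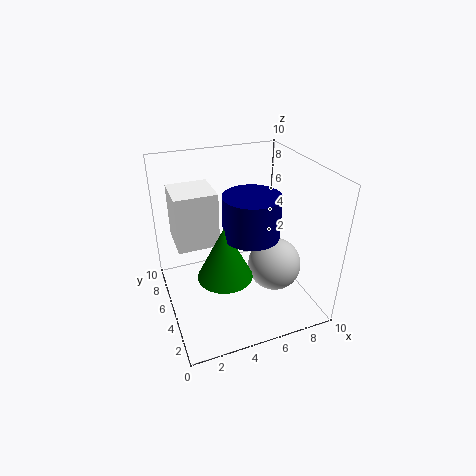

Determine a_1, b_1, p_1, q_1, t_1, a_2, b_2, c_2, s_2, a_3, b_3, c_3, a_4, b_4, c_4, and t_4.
a_1 = 1
b_1 = 6
p_1 = 3
q_1 = 3
t_1 = 4
a_2 = 4
b_2 = 5
c_2 = 2
s_2 = 2
a_3 = 8
b_3 = 5
c_3 = 2
a_4 = 6
b_4 = 5
c_4 = 5
t_4 = 3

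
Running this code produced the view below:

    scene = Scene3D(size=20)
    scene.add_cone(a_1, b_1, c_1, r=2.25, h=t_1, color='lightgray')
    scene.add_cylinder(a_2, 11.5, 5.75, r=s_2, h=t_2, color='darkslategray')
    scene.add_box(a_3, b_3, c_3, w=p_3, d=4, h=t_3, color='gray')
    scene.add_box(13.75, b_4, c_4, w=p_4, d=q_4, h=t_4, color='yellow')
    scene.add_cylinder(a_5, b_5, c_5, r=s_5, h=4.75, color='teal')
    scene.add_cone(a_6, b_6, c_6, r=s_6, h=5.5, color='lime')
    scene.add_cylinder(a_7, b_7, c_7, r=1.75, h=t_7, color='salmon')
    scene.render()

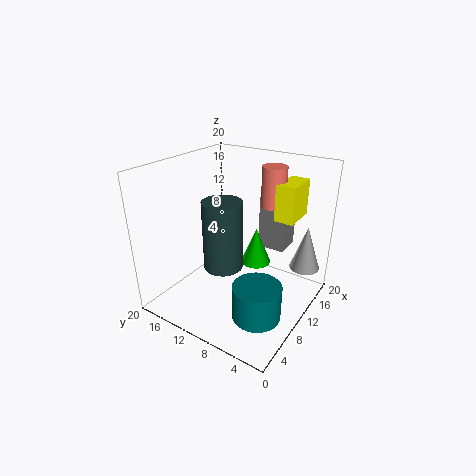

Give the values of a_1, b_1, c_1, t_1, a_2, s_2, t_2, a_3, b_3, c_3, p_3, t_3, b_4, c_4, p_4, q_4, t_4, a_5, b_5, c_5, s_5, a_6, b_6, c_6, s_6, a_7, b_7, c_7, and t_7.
a_1 = 17.5, b_1 = 2.75, c_1 = 3.75, t_1 = 6.75, a_2 = 8.5, s_2 = 2.75, t_2 = 9.75, a_3 = 14.5, b_3 = 5.25, c_3 = 7, p_3 = 3.75, t_3 = 7.75, b_4 = 3.75, c_4 = 12, p_4 = 5, q_4 = 2.75, t_4 = 5.25, a_5 = 6.5, b_5 = 4.75, c_5 = 1.25, s_5 = 3.25, a_6 = 14.25, b_6 = 9.5, c_6 = 4.25, s_6 = 2.25, a_7 = 15.25, b_7 = 7.5, c_7 = 13.5, t_7 = 5.75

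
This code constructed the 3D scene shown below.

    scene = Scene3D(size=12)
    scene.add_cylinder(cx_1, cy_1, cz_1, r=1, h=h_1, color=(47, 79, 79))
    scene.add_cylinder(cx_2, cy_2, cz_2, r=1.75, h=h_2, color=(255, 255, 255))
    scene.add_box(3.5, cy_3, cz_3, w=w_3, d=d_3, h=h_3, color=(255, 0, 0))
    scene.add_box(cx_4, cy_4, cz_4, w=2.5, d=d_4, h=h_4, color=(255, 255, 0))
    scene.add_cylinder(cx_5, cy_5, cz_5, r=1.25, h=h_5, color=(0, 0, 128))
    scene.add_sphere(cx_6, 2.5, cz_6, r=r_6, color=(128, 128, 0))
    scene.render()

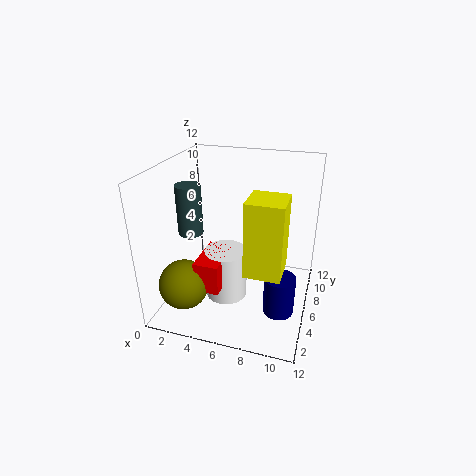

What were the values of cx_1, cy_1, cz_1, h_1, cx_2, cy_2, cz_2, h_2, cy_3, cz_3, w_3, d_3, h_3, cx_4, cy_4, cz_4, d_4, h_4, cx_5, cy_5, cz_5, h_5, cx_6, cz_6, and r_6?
cx_1 = 2.5
cy_1 = 4.5
cz_1 = 6.75
h_1 = 4
cx_2 = 5.25
cy_2 = 5
cz_2 = 1
h_2 = 4.25
cy_3 = 2.25
cz_3 = 2.75
w_3 = 2
d_3 = 3.75
h_3 = 2.5
cx_4 = 8
cy_4 = 0.5
cz_4 = 6.25
d_4 = 2.5
h_4 = 5.25
cx_5 = 10
cy_5 = 4.25
cz_5 = 0.75
h_5 = 3.25
cx_6 = 2.5
cz_6 = 3
r_6 = 2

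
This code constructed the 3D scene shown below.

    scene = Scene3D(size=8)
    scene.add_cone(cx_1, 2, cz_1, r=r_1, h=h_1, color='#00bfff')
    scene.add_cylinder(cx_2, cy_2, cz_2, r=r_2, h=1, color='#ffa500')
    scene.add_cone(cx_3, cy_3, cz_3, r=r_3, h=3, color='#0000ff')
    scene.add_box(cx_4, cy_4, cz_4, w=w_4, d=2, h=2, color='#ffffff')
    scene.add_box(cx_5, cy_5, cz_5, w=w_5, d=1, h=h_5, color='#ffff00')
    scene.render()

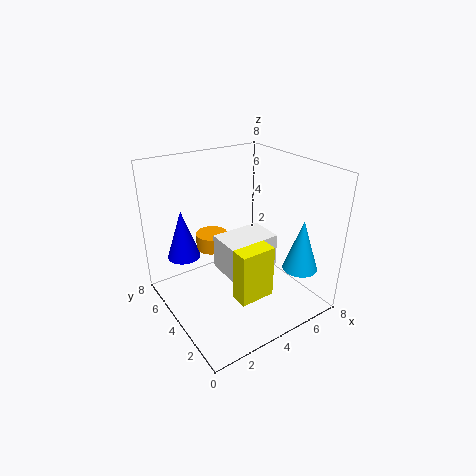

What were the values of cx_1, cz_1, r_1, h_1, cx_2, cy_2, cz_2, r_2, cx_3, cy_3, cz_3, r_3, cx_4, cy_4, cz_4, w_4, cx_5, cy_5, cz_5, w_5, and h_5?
cx_1 = 7
cz_1 = 2
r_1 = 1
h_1 = 3
cx_2 = 4
cy_2 = 7
cz_2 = 2
r_2 = 1
cx_3 = 2
cy_3 = 7
cz_3 = 2
r_3 = 1
cx_4 = 3
cy_4 = 3
cz_4 = 2
w_4 = 3
cx_5 = 3
cy_5 = 2
cz_5 = 1
w_5 = 2
h_5 = 3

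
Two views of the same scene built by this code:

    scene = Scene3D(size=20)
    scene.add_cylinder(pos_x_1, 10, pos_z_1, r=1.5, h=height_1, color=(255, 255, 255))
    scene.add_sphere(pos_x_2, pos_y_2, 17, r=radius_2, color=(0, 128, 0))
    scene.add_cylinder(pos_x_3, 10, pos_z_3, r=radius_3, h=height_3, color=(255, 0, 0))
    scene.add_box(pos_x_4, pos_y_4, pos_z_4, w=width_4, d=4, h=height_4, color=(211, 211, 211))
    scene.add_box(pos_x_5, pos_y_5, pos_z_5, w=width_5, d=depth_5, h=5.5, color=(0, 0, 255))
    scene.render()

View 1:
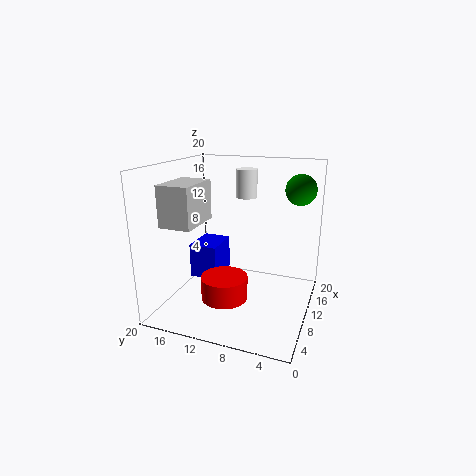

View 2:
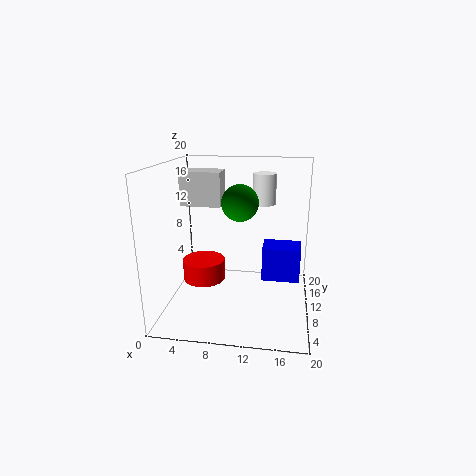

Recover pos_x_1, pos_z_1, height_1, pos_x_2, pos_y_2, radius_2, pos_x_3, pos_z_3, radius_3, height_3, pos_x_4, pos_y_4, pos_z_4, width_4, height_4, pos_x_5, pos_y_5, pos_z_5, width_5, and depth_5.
pos_x_1 = 13.5
pos_z_1 = 15
height_1 = 4
pos_x_2 = 11.5
pos_y_2 = 2
radius_2 = 2
pos_x_3 = 5
pos_z_3 = 3.5
radius_3 = 3
height_3 = 3
pos_x_4 = 1
pos_y_4 = 12.5
pos_z_4 = 13.5
width_4 = 6
height_4 = 5
pos_x_5 = 13
pos_y_5 = 15
pos_z_5 = 1
width_5 = 6
depth_5 = 4.5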